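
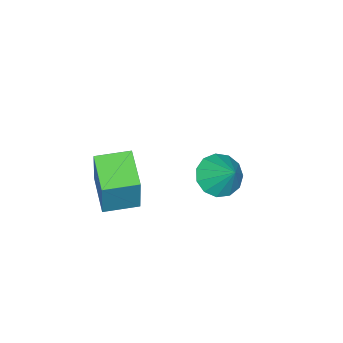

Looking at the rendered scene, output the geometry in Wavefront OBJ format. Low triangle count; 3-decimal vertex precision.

v -3.718 -0.767 -2.431
v -3.089 -1.016 -2.503
v -3.582 -0.813 -1.089
v -3.096 -0.496 -2.484
v -3.468 -0.134 -2.435
v -3.985 -0.144 -2.383
v -4.346 -0.518 -2.359
v -4.339 -1.038 -2.378
v -3.968 -1.399 -2.428
v -3.45 -1.39 -2.48
v -2.166 -3.37 -2.237
v -1.738 -3.048 -0.455
v -1.134 -2.327 -2.673
v -0.707 -2.006 -0.891
v -1.253 -4.294 -2.289
v -0.826 -3.973 -0.507
v -0.222 -3.252 -2.725
v 0.206 -2.93 -0.943
v -1.633 0.461 0.188
v -0.837 0.38 -0.066
v -1.247 1.299 1.132
v -1.02 0.741 -0.312
v -1.397 1.013 -0.399
v -1.85 1.109 -0.3
v -2.234 1 -0.045
v -2.427 0.719 0.284
v -2.368 0.357 0.582
v -2.076 0.027 0.755
v -1.644 -0.165 0.749
v -1.208 -0.158 0.564
v -0.907 0.045 0.261
f 2 1 4
f 2 4 3
f 4 1 5
f 4 5 3
f 5 1 6
f 5 6 3
f 6 1 7
f 6 7 3
f 7 1 8
f 7 8 3
f 8 1 9
f 8 9 3
f 9 1 10
f 9 10 3
f 10 1 2
f 10 2 3
f 12 14 11
f 15 12 11
f 11 14 13
f 13 15 11
f 12 18 14
f 16 12 15
f 16 18 12
f 14 18 13
f 17 15 13
f 13 18 17
f 17 16 15
f 18 16 17
f 20 19 22
f 20 22 21
f 22 19 23
f 22 23 21
f 23 19 24
f 23 24 21
f 24 19 25
f 24 25 21
f 25 19 26
f 25 26 21
f 26 19 27
f 26 27 21
f 27 19 28
f 27 28 21
f 28 19 29
f 28 29 21
f 29 19 30
f 29 30 21
f 30 19 31
f 30 31 21
f 31 19 20
f 31 20 21



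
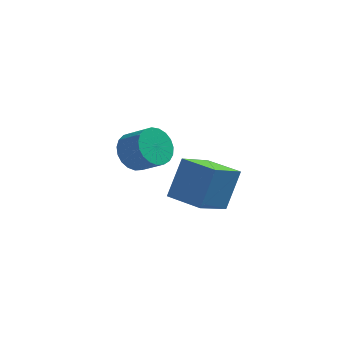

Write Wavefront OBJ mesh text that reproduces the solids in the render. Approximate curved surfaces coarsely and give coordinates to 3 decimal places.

v -2.451 2.392 0.167
v -2.069 1.932 -0.635
v -1.088 1.409 0.131
v -1.469 1.868 0.933
v -1.87 2.297 -0.641
v -0.889 1.774 0.124
v -1.771 2.678 -0.508
v -0.79 2.155 0.258
v -1.789 3.01 -0.258
v -0.808 2.487 0.508
v -1.922 3.234 0.066
v -0.941 2.711 0.832
v -2.146 3.313 0.407
v -1.165 2.79 1.173
v -2.423 3.233 0.707
v -1.442 2.71 1.473
v -2.705 3.007 0.913
v -1.724 2.484 1.679
v -2.942 2.675 0.99
v -1.961 2.152 1.756
v -3.095 2.293 0.925
v -2.114 1.77 1.691
v -3.136 1.929 0.729
v -2.155 1.406 1.495
v -3.059 1.645 0.436
v -2.078 1.122 1.202
v -2.876 1.489 0.096
v -1.895 0.966 0.862
v -2.62 1.49 -0.231
v -1.639 0.967 0.534
v -2.335 1.647 -0.49
v -1.354 1.124 0.276
v 0.388 -1.224 0.046
v -0.523 -2.59 1.003
v 0.891 -0.386 1.722
v -0.02 -1.752 2.679
v 1.78 -2.128 0.081
v 0.869 -3.494 1.038
v 2.283 -1.29 1.757
v 1.372 -2.656 2.714
f 2 1 5
f 2 5 3
f 3 5 6
f 3 6 4
f 5 1 7
f 5 7 6
f 6 7 8
f 6 8 4
f 7 1 9
f 7 9 8
f 8 9 10
f 8 10 4
f 9 1 11
f 9 11 10
f 10 11 12
f 10 12 4
f 11 1 13
f 11 13 12
f 12 13 14
f 12 14 4
f 13 1 15
f 13 15 14
f 14 15 16
f 14 16 4
f 15 1 17
f 15 17 16
f 16 17 18
f 16 18 4
f 17 1 19
f 17 19 18
f 18 19 20
f 18 20 4
f 19 1 21
f 19 21 20
f 20 21 22
f 20 22 4
f 21 1 23
f 21 23 22
f 22 23 24
f 22 24 4
f 23 1 25
f 23 25 24
f 24 25 26
f 24 26 4
f 25 1 27
f 25 27 26
f 26 27 28
f 26 28 4
f 27 1 29
f 27 29 28
f 28 29 30
f 28 30 4
f 29 1 31
f 29 31 30
f 30 31 32
f 30 32 4
f 31 1 2
f 31 2 32
f 32 2 3
f 32 3 4
f 34 36 33
f 37 34 33
f 33 36 35
f 35 37 33
f 34 40 36
f 38 34 37
f 38 40 34
f 36 40 35
f 39 37 35
f 35 40 39
f 39 38 37
f 40 38 39



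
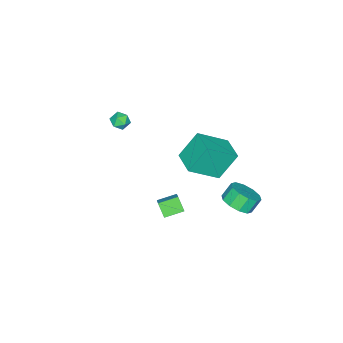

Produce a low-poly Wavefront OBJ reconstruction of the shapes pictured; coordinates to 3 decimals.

v 0.735 0.659 -2.813
v 0.498 0.072 -2.039
v -0.145 1.392 -2.526
v -0.381 0.805 -1.752
v 1.401 1.215 -2.188
v 1.165 0.628 -1.414
v 0.522 1.948 -1.901
v 0.285 1.361 -1.127
v -1.671 -3.254 1.524
v -1.136 -3.435 1.199
v -1.584 -4.105 2.141
v -1.049 -4.286 1.816
v -1.035 -3.758 2.198
v -1.088 -3.232 1.816
v -1.632 -4.308 1.524
v -1.685 -3.782 1.142
v -1.112 -4.087 1.198
v -0.743 -3.747 1.615
v -1.977 -3.793 1.725
v -1.608 -3.453 2.142
v -1.842 3.837 -2.129
v -1.13 4.448 -1.811
v -1.706 4.693 -0.993
v -2.418 4.083 -1.311
v -1.507 4.768 -2.172
v -2.083 5.013 -1.354
v -2.011 4.733 -2.516
v -2.587 4.978 -1.698
v -2.451 4.355 -2.713
v -3.027 4.601 -1.895
v -2.658 3.78 -2.686
v -3.234 4.025 -1.868
v -2.554 3.227 -2.447
v -3.13 3.472 -1.629
v -2.177 2.907 -2.086
v -2.753 3.152 -1.268
v -1.673 2.942 -1.742
v -2.249 3.187 -0.924
v -1.233 3.319 -1.545
v -1.809 3.565 -0.727
v -1.026 3.895 -1.572
v -1.602 4.14 -0.754
v -0.951 0.531 1.205
v -1.872 1.141 2.824
v -2.4 1.602 -0.022
v -3.321 2.211 1.597
v -0.039 1.809 1.243
v -0.96 2.418 2.862
v -1.488 2.879 0.016
v -2.409 3.489 1.635
f 2 4 1
f 5 2 1
f 1 4 3
f 3 5 1
f 2 8 4
f 6 2 5
f 6 8 2
f 4 8 3
f 7 5 3
f 3 8 7
f 7 6 5
f 8 6 7
f 9 20 14
f 9 14 10
f 9 10 16
f 9 16 19
f 9 19 20
f 10 14 18
f 14 20 13
f 20 19 11
f 19 16 15
f 16 10 17
f 12 18 13
f 12 13 11
f 12 11 15
f 12 15 17
f 12 17 18
f 13 18 14
f 11 13 20
f 15 11 19
f 17 15 16
f 18 17 10
f 22 21 25
f 22 25 23
f 23 25 26
f 23 26 24
f 25 21 27
f 25 27 26
f 26 27 28
f 26 28 24
f 27 21 29
f 27 29 28
f 28 29 30
f 28 30 24
f 29 21 31
f 29 31 30
f 30 31 32
f 30 32 24
f 31 21 33
f 31 33 32
f 32 33 34
f 32 34 24
f 33 21 35
f 33 35 34
f 34 35 36
f 34 36 24
f 35 21 37
f 35 37 36
f 36 37 38
f 36 38 24
f 37 21 39
f 37 39 38
f 38 39 40
f 38 40 24
f 39 21 41
f 39 41 40
f 40 41 42
f 40 42 24
f 41 21 22
f 41 22 42
f 42 22 23
f 42 23 24
f 44 46 43
f 47 44 43
f 43 46 45
f 45 47 43
f 44 50 46
f 48 44 47
f 48 50 44
f 46 50 45
f 49 47 45
f 45 50 49
f 49 48 47
f 50 48 49



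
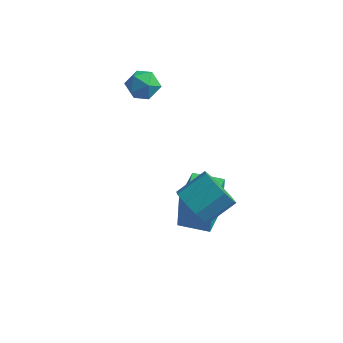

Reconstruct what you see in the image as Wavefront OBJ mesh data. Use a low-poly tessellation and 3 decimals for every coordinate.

v 2.168 -3.723 0.143
v 2.654 -4.452 0.625
v 3.477 -3.406 1.379
v 2.992 -2.677 0.897
v 2.983 -4.295 0.047
v 3.807 -3.248 0.8
v 2.931 -3.87 -0.487
v 3.754 -2.823 0.267
v 2.522 -3.376 -0.725
v 3.345 -2.33 0.028
v 1.947 -3.045 -0.558
v 2.771 -1.998 0.196
v 1.476 -3.031 -0.062
v 2.3 -1.985 0.692
v 1.329 -3.341 0.53
v 2.152 -2.295 1.283
v 1.574 -3.83 0.941
v 2.398 -2.783 1.694
v 2.098 -4.269 0.978
v 2.921 -3.222 1.732
v -2.182 2.231 2.415
v -1.652 2.039 1.762
v -3.248 1.661 1.718
v -2.718 1.469 1.065
v -2.641 1.056 1.819
v -1.982 1.409 2.249
v -2.918 2.291 1.231
v -2.259 2.644 1.661
v -2.107 2.076 1.03
v -1.936 1.313 1.393
v -2.964 2.387 2.087
v -2.793 1.624 2.45
v 0.86 -2.12 -3.286
v 0.859 -1.943 -1.455
v 0.668 -0.199 -3.472
v 0.667 -0.022 -1.641
v 2.293 -1.978 -3.299
v 2.292 -1.801 -1.468
v 2.101 -0.057 -3.485
v 2.1 0.12 -1.654
f 2 1 5
f 2 5 3
f 3 5 6
f 3 6 4
f 5 1 7
f 5 7 6
f 6 7 8
f 6 8 4
f 7 1 9
f 7 9 8
f 8 9 10
f 8 10 4
f 9 1 11
f 9 11 10
f 10 11 12
f 10 12 4
f 11 1 13
f 11 13 12
f 12 13 14
f 12 14 4
f 13 1 15
f 13 15 14
f 14 15 16
f 14 16 4
f 15 1 17
f 15 17 16
f 16 17 18
f 16 18 4
f 17 1 19
f 17 19 18
f 18 19 20
f 18 20 4
f 19 1 2
f 19 2 20
f 20 2 3
f 20 3 4
f 21 32 26
f 21 26 22
f 21 22 28
f 21 28 31
f 21 31 32
f 22 26 30
f 26 32 25
f 32 31 23
f 31 28 27
f 28 22 29
f 24 30 25
f 24 25 23
f 24 23 27
f 24 27 29
f 24 29 30
f 25 30 26
f 23 25 32
f 27 23 31
f 29 27 28
f 30 29 22
f 34 36 33
f 37 34 33
f 33 36 35
f 35 37 33
f 34 40 36
f 38 34 37
f 38 40 34
f 36 40 35
f 39 37 35
f 35 40 39
f 39 38 37
f 40 38 39



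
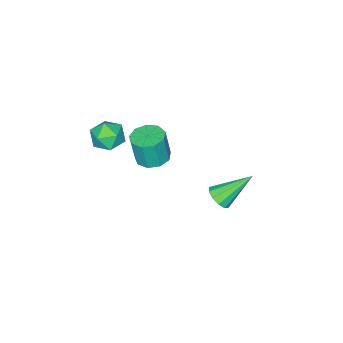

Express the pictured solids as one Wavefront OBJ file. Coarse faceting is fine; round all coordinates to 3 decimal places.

v 2.871 3.462 -2.73
v 3.247 3.16 -2.169
v 1.549 4.418 -1.33
v 3.438 3.565 -2.265
v 3.412 3.93 -2.539
v 3.179 4.117 -2.886
v 2.829 4.053 -3.173
v 2.495 3.764 -3.291
v 2.305 3.359 -3.195
v 2.331 2.994 -2.921
v 2.563 2.808 -2.574
v 2.913 2.871 -2.287
v 3.091 -2.809 -1.015
v 3.933 -2.296 -0.952
v 3.767 -3.784 -2.088
v 4.609 -3.271 -2.025
v 4.306 -3.82 -1.261
v 3.889 -3.217 -0.598
v 3.811 -2.863 -2.442
v 3.394 -2.26 -1.779
v 4.378 -2.329 -1.834
v 4.684 -2.92 -1.104
v 3.016 -3.16 -1.936
v 3.322 -3.751 -1.206
v 1.209 -2.502 -4.865
v 2.046 -2.075 -4.903
v 2.227 -2.271 -3.154
v 1.391 -2.698 -3.115
v 1.582 -1.64 -4.807
v 1.763 -1.837 -3.057
v 0.943 -1.609 -4.737
v 1.124 -1.806 -2.987
v 0.429 -1.996 -4.727
v 0.61 -2.192 -2.978
v 0.281 -2.619 -4.782
v 0.462 -2.815 -3.032
v 0.566 -3.187 -4.875
v 0.747 -3.384 -3.126
v 1.153 -3.435 -4.964
v 1.334 -3.631 -3.214
v 1.766 -3.246 -5.006
v 1.947 -3.442 -3.256
v 2.119 -2.709 -4.982
v 2.3 -2.905 -3.232
f 2 1 4
f 2 4 3
f 4 1 5
f 4 5 3
f 5 1 6
f 5 6 3
f 6 1 7
f 6 7 3
f 7 1 8
f 7 8 3
f 8 1 9
f 8 9 3
f 9 1 10
f 9 10 3
f 10 1 11
f 10 11 3
f 11 1 12
f 11 12 3
f 12 1 2
f 12 2 3
f 13 24 18
f 13 18 14
f 13 14 20
f 13 20 23
f 13 23 24
f 14 18 22
f 18 24 17
f 24 23 15
f 23 20 19
f 20 14 21
f 16 22 17
f 16 17 15
f 16 15 19
f 16 19 21
f 16 21 22
f 17 22 18
f 15 17 24
f 19 15 23
f 21 19 20
f 22 21 14
f 26 25 29
f 26 29 27
f 27 29 30
f 27 30 28
f 29 25 31
f 29 31 30
f 30 31 32
f 30 32 28
f 31 25 33
f 31 33 32
f 32 33 34
f 32 34 28
f 33 25 35
f 33 35 34
f 34 35 36
f 34 36 28
f 35 25 37
f 35 37 36
f 36 37 38
f 36 38 28
f 37 25 39
f 37 39 38
f 38 39 40
f 38 40 28
f 39 25 41
f 39 41 40
f 40 41 42
f 40 42 28
f 41 25 43
f 41 43 42
f 42 43 44
f 42 44 28
f 43 25 26
f 43 26 44
f 44 26 27
f 44 27 28



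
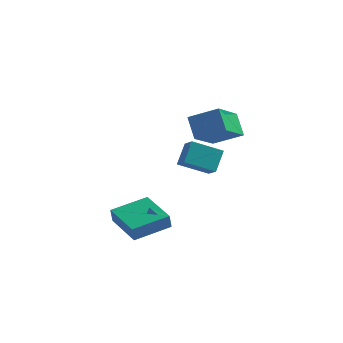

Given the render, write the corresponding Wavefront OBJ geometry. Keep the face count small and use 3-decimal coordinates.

v 1.528 1.371 3.481
v 0.948 2.001 4.537
v 1.758 3.233 2.494
v 1.177 3.864 3.55
v 2.983 1.556 4.17
v 2.402 2.187 5.226
v 3.212 3.419 3.183
v 2.632 4.049 4.239
v 0.229 2.523 1.187
v 0.803 1.928 1.655
v 0.297 3.39 2.206
v 0.87 2.795 2.674
v 1.55 3.245 0.486
v 2.123 2.65 0.954
v 1.617 4.112 1.505
v 2.191 3.517 1.973
v -1.137 -2.02 -0.754
v -1.134 -2.262 0.019
v 0.095 -0.625 -0.322
v 0.097 -0.867 0.451
v 0.423 -3.273 -1.151
v 0.425 -3.515 -0.378
v 1.654 -1.878 -0.719
v 1.657 -2.12 0.054
f 2 4 1
f 5 2 1
f 1 4 3
f 3 5 1
f 2 8 4
f 6 2 5
f 6 8 2
f 4 8 3
f 7 5 3
f 3 8 7
f 7 6 5
f 8 6 7
f 10 12 9
f 13 10 9
f 9 12 11
f 11 13 9
f 10 16 12
f 14 10 13
f 14 16 10
f 12 16 11
f 15 13 11
f 11 16 15
f 15 14 13
f 16 14 15
f 18 20 17
f 21 18 17
f 17 20 19
f 19 21 17
f 18 24 20
f 22 18 21
f 22 24 18
f 20 24 19
f 23 21 19
f 19 24 23
f 23 22 21
f 24 22 23



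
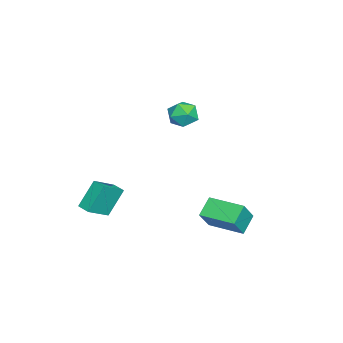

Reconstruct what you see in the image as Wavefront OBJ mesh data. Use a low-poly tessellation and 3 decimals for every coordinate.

v -2.748 0.887 1.688
v -1.847 1.26 1.612
v -2.133 -0.52 2.068
v -1.232 -0.147 1.992
v -1.817 0.134 2.723
v -2.198 1.004 2.488
v -1.782 -0.264 1.192
v -2.163 0.606 0.957
v -1.251 0.549 1.305
v -1.272 0.795 2.251
v -2.708 -0.055 1.429
v -2.729 0.191 2.375
v 4.455 -3.727 -1.994
v 3.68 -3.08 -0.456
v 3.322 -2.966 -2.885
v 2.547 -2.318 -1.347
v 4.933 -3.062 -2.033
v 4.158 -2.414 -0.495
v 3.8 -2.3 -2.924
v 3.025 -1.653 -1.386
v 1.759 3.156 -2.804
v 2.64 2.826 -1.522
v 2.419 5.128 -2.75
v 3.3 4.798 -1.468
v 2.76 2.842 -3.572
v 3.641 2.512 -2.29
v 3.42 4.814 -3.518
v 4.301 4.484 -2.236
f 1 12 6
f 1 6 2
f 1 2 8
f 1 8 11
f 1 11 12
f 2 6 10
f 6 12 5
f 12 11 3
f 11 8 7
f 8 2 9
f 4 10 5
f 4 5 3
f 4 3 7
f 4 7 9
f 4 9 10
f 5 10 6
f 3 5 12
f 7 3 11
f 9 7 8
f 10 9 2
f 14 16 13
f 17 14 13
f 13 16 15
f 15 17 13
f 14 20 16
f 18 14 17
f 18 20 14
f 16 20 15
f 19 17 15
f 15 20 19
f 19 18 17
f 20 18 19
f 22 24 21
f 25 22 21
f 21 24 23
f 23 25 21
f 22 28 24
f 26 22 25
f 26 28 22
f 24 28 23
f 27 25 23
f 23 28 27
f 27 26 25
f 28 26 27



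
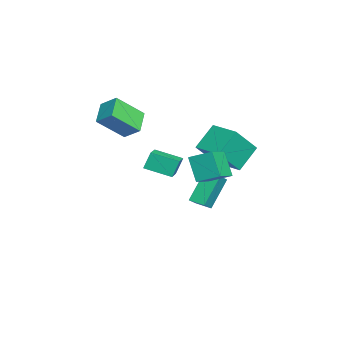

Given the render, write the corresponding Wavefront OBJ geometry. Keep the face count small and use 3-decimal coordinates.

v -1.858 -3.035 4.502
v -1.385 -2.199 5.169
v -2.427 -1.646 3.165
v -1.954 -0.81 3.832
v -0.606 -3.19 3.808
v -0.133 -2.354 4.475
v -1.175 -1.801 2.471
v -0.702 -0.965 3.138
v -2.476 -0.699 -0.153
v -2.745 -0.327 0.847
v -2.175 0.789 -0.625
v -2.444 1.161 0.374
v -1.116 -0.841 0.266
v -1.385 -0.469 1.265
v -0.815 0.647 -0.207
v -1.084 1.019 0.793
v -1.429 3.786 2.152
v -0.452 2.724 3.718
v -0.275 4.949 2.219
v 0.703 3.887 3.785
v -0.503 2.933 0.995
v 0.475 1.871 2.561
v 0.652 4.096 1.062
v 1.629 3.034 2.628
v -2.878 1.82 -3.168
v -3.846 2.623 -1.499
v -2.443 2.641 -3.311
v -3.411 3.444 -1.642
v -2.009 1.476 -2.498
v -2.977 2.279 -0.829
v -1.574 2.297 -2.641
v -2.542 3.1 -0.972
v 1.507 2.161 2.363
v 2.809 1.567 2.957
v 1.791 3.321 2.902
v 3.093 2.726 3.496
v 2.287 2.574 1.064
v 3.589 1.979 1.658
v 2.571 3.733 1.603
v 3.873 3.139 2.197
f 2 4 1
f 5 2 1
f 1 4 3
f 3 5 1
f 2 8 4
f 6 2 5
f 6 8 2
f 4 8 3
f 7 5 3
f 3 8 7
f 7 6 5
f 8 6 7
f 10 12 9
f 13 10 9
f 9 12 11
f 11 13 9
f 10 16 12
f 14 10 13
f 14 16 10
f 12 16 11
f 15 13 11
f 11 16 15
f 15 14 13
f 16 14 15
f 18 20 17
f 21 18 17
f 17 20 19
f 19 21 17
f 18 24 20
f 22 18 21
f 22 24 18
f 20 24 19
f 23 21 19
f 19 24 23
f 23 22 21
f 24 22 23
f 26 28 25
f 29 26 25
f 25 28 27
f 27 29 25
f 26 32 28
f 30 26 29
f 30 32 26
f 28 32 27
f 31 29 27
f 27 32 31
f 31 30 29
f 32 30 31
f 34 36 33
f 37 34 33
f 33 36 35
f 35 37 33
f 34 40 36
f 38 34 37
f 38 40 34
f 36 40 35
f 39 37 35
f 35 40 39
f 39 38 37
f 40 38 39



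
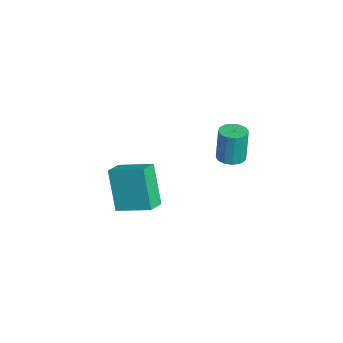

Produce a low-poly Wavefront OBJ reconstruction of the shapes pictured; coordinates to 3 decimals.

v -0.83 2.249 3.274
v -0.293 2.439 3.297
v -0.393 2.541 4.73
v -0.93 2.351 4.706
v -0.459 2.681 3.269
v -0.559 2.783 4.702
v -0.724 2.808 3.241
v -0.824 2.91 4.674
v -1.017 2.785 3.222
v -1.117 2.887 4.655
v -1.261 2.618 3.217
v -1.361 2.72 4.65
v -1.389 2.353 3.227
v -1.489 2.454 4.66
v -1.367 2.059 3.25
v -1.467 2.161 4.683
v -1.201 1.817 3.278
v -1.301 1.919 4.711
v -0.936 1.69 3.306
v -1.036 1.792 4.739
v -0.643 1.713 3.325
v -0.743 1.815 4.758
v -0.399 1.88 3.33
v -0.499 1.982 4.763
v -0.271 2.146 3.32
v -0.371 2.247 4.753
v -4.056 -1.103 -1.688
v -4.982 -1.184 0.049
v -3.24 0.132 -1.195
v -4.165 0.05 0.542
v -3.395 -1.67 -1.362
v -4.32 -1.752 0.375
v -2.578 -0.436 -0.869
v -3.504 -0.517 0.868
f 2 1 5
f 2 5 3
f 3 5 6
f 3 6 4
f 5 1 7
f 5 7 6
f 6 7 8
f 6 8 4
f 7 1 9
f 7 9 8
f 8 9 10
f 8 10 4
f 9 1 11
f 9 11 10
f 10 11 12
f 10 12 4
f 11 1 13
f 11 13 12
f 12 13 14
f 12 14 4
f 13 1 15
f 13 15 14
f 14 15 16
f 14 16 4
f 15 1 17
f 15 17 16
f 16 17 18
f 16 18 4
f 17 1 19
f 17 19 18
f 18 19 20
f 18 20 4
f 19 1 21
f 19 21 20
f 20 21 22
f 20 22 4
f 21 1 23
f 21 23 22
f 22 23 24
f 22 24 4
f 23 1 25
f 23 25 24
f 24 25 26
f 24 26 4
f 25 1 2
f 25 2 26
f 26 2 3
f 26 3 4
f 28 30 27
f 31 28 27
f 27 30 29
f 29 31 27
f 28 34 30
f 32 28 31
f 32 34 28
f 30 34 29
f 33 31 29
f 29 34 33
f 33 32 31
f 34 32 33



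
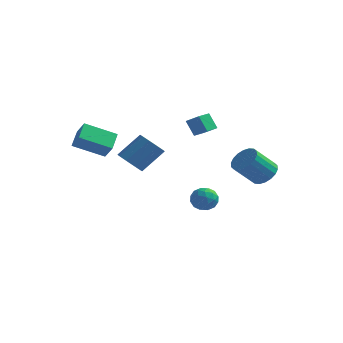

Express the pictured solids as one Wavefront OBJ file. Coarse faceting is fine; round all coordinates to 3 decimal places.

v 0.686 1.237 -4.097
v 1.102 0.665 -3.704
v -0.302 0.395 -4.276
v 0.114 -0.177 -3.883
v -0.173 0.464 -3.48
v 0.438 0.984 -3.369
v 0.362 0.076 -4.611
v 0.973 0.596 -4.5
v 0.902 -0.053 -4.021
v 0.571 0.187 -3.322
v 0.229 0.873 -4.658
v -0.102 1.113 -3.959
v 0.981 1.025 -3.885
v -0.181 0.035 -4.095
v -0.349 0.412 -3.858
v -0.105 0.076 -3.627
v 0.59 1.212 -3.688
v 0.835 0.876 -3.457
v 0.085 0.758 -3.325
v -0.035 0.184 -4.523
v 0.21 -0.152 -4.292
v 0.905 0.984 -4.353
v 1.149 0.648 -4.122
v 0.715 0.302 -4.655
v 1.108 0.266 -3.84
v 0.527 -0.228 -3.946
v 0.673 -0.079 -4.373
v 1.032 0.226 -4.308
v 0.913 0.407 -3.429
v 0.333 -0.087 -3.535
v 0.164 0.289 -3.298
v 0.523 0.595 -3.233
v 0.796 -0.014 -3.616
v 0.467 1.147 -4.445
v -0.113 0.653 -4.551
v 0.277 0.465 -4.747
v 0.636 0.771 -4.682
v 0.273 1.288 -4.034
v -0.308 0.794 -4.14
v -0.232 0.834 -3.672
v 0.127 1.139 -3.607
v 0.004 1.074 -4.364
v -3.155 -3.672 -0.185
v -4.596 -4.541 0.608
v -3.413 -2.656 0.46
v -4.854 -3.525 1.253
v -2.546 -3.995 0.567
v -3.987 -4.864 1.36
v -2.804 -2.979 1.212
v -4.245 -3.848 2.005
v -1.221 1.591 1.053
v -0.393 1.445 1.558
v -1.055 2.475 1.037
v -0.227 2.33 1.541
v -0.673 1.47 0.119
v 0.155 1.325 0.623
v -0.507 2.355 0.102
v 0.321 2.209 0.607
v 3.012 2.354 -2.285
v 3.617 2.613 -1.702
v 2.874 1.626 -0.491
v 2.268 1.366 -1.075
v 3.334 2.88 -1.658
v 2.59 1.893 -0.447
v 2.987 3.043 -1.739
v 2.243 2.056 -0.528
v 2.645 3.069 -1.927
v 1.901 2.082 -0.717
v 2.375 2.953 -2.187
v 1.632 1.966 -0.977
v 2.232 2.719 -2.466
v 1.488 1.732 -1.256
v 2.243 2.412 -2.71
v 1.499 1.425 -1.499
v 2.406 2.094 -2.869
v 1.663 1.107 -1.658
v 2.69 1.827 -2.913
v 1.946 0.84 -1.702
v 3.037 1.664 -2.832
v 2.293 0.677 -1.621
v 3.379 1.638 -2.643
v 2.635 0.651 -1.433
v 3.648 1.754 -2.383
v 2.905 0.767 -1.173
v 3.792 1.988 -2.104
v 3.048 1.001 -0.894
v 3.781 2.295 -1.861
v 3.037 1.308 -0.65
v -3.693 -0.048 -1.871
v -3.142 0.276 -2.476
v -2.296 1.232 -1.194
v -2.847 0.908 -0.589
v -3.624 0.633 -2.424
v -2.778 1.589 -1.142
v -4.138 0.671 -2.114
v -3.292 1.627 -0.831
v -4.444 0.373 -1.69
v -3.598 1.329 -0.407
v -4.399 -0.123 -1.351
v -3.552 0.834 -0.068
v -4.023 -0.583 -1.255
v -3.177 0.373 0.028
v -3.493 -0.793 -1.448
v -2.647 0.163 -0.165
v -3.056 -0.655 -1.839
v -2.21 0.302 -0.556
v -2.918 -0.233 -2.245
v -2.072 0.724 -0.962
f 1 38 17
f 38 12 41
f 17 41 6
f 38 41 17
f 1 17 13
f 17 6 18
f 13 18 2
f 17 18 13
f 1 13 22
f 13 2 23
f 22 23 8
f 13 23 22
f 1 22 34
f 22 8 37
f 34 37 11
f 22 37 34
f 1 34 38
f 34 11 42
f 38 42 12
f 34 42 38
f 2 18 29
f 18 6 32
f 29 32 10
f 18 32 29
f 6 41 19
f 41 12 40
f 19 40 5
f 41 40 19
f 12 42 39
f 42 11 35
f 39 35 3
f 42 35 39
f 11 37 36
f 37 8 24
f 36 24 7
f 37 24 36
f 8 23 28
f 23 2 25
f 28 25 9
f 23 25 28
f 4 30 16
f 30 10 31
f 16 31 5
f 30 31 16
f 4 16 14
f 16 5 15
f 14 15 3
f 16 15 14
f 4 14 21
f 14 3 20
f 21 20 7
f 14 20 21
f 4 21 26
f 21 7 27
f 26 27 9
f 21 27 26
f 4 26 30
f 26 9 33
f 30 33 10
f 26 33 30
f 5 31 19
f 31 10 32
f 19 32 6
f 31 32 19
f 3 15 39
f 15 5 40
f 39 40 12
f 15 40 39
f 7 20 36
f 20 3 35
f 36 35 11
f 20 35 36
f 9 27 28
f 27 7 24
f 28 24 8
f 27 24 28
f 10 33 29
f 33 9 25
f 29 25 2
f 33 25 29
f 44 46 43
f 47 44 43
f 43 46 45
f 45 47 43
f 44 50 46
f 48 44 47
f 48 50 44
f 46 50 45
f 49 47 45
f 45 50 49
f 49 48 47
f 50 48 49
f 52 54 51
f 55 52 51
f 51 54 53
f 53 55 51
f 52 58 54
f 56 52 55
f 56 58 52
f 54 58 53
f 57 55 53
f 53 58 57
f 57 56 55
f 58 56 57
f 60 59 63
f 60 63 61
f 61 63 64
f 61 64 62
f 63 59 65
f 63 65 64
f 64 65 66
f 64 66 62
f 65 59 67
f 65 67 66
f 66 67 68
f 66 68 62
f 67 59 69
f 67 69 68
f 68 69 70
f 68 70 62
f 69 59 71
f 69 71 70
f 70 71 72
f 70 72 62
f 71 59 73
f 71 73 72
f 72 73 74
f 72 74 62
f 73 59 75
f 73 75 74
f 74 75 76
f 74 76 62
f 75 59 77
f 75 77 76
f 76 77 78
f 76 78 62
f 77 59 79
f 77 79 78
f 78 79 80
f 78 80 62
f 79 59 81
f 79 81 80
f 80 81 82
f 80 82 62
f 81 59 83
f 81 83 82
f 82 83 84
f 82 84 62
f 83 59 85
f 83 85 84
f 84 85 86
f 84 86 62
f 85 59 87
f 85 87 86
f 86 87 88
f 86 88 62
f 87 59 60
f 87 60 88
f 88 60 61
f 88 61 62
f 90 89 93
f 90 93 91
f 91 93 94
f 91 94 92
f 93 89 95
f 93 95 94
f 94 95 96
f 94 96 92
f 95 89 97
f 95 97 96
f 96 97 98
f 96 98 92
f 97 89 99
f 97 99 98
f 98 99 100
f 98 100 92
f 99 89 101
f 99 101 100
f 100 101 102
f 100 102 92
f 101 89 103
f 101 103 102
f 102 103 104
f 102 104 92
f 103 89 105
f 103 105 104
f 104 105 106
f 104 106 92
f 105 89 107
f 105 107 106
f 106 107 108
f 106 108 92
f 107 89 90
f 107 90 108
f 108 90 91
f 108 91 92



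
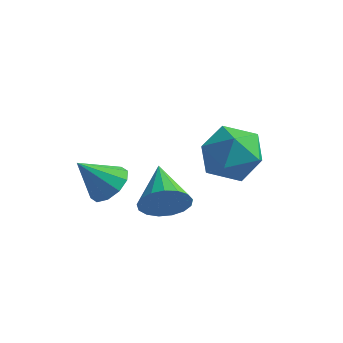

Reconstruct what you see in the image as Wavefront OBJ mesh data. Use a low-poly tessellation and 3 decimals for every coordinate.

v -0.841 -2.683 0.63
v -0.168 -3.2 0.861
v -1.739 -3.297 1.87
v -0.118 -2.73 1.129
v -0.345 -2.242 1.207
v -0.761 -1.922 1.064
v -1.208 -1.893 0.755
v -1.514 -2.166 0.398
v -1.564 -2.636 0.13
v -1.337 -3.125 0.052
v -0.921 -3.444 0.195
v -0.474 -3.473 0.504
v 2.619 0.471 2.029
v 3.696 -0.024 1.597
v 2.024 -1.376 2.663
v 3.101 -1.871 2.231
v 3.117 -1.102 3.231
v 3.485 0.039 2.839
v 2.235 -1.439 1.421
v 2.603 -0.298 1.029
v 3.459 -1.205 1.221
v 4.004 -0.996 2.339
v 1.716 -0.404 1.921
v 2.261 -0.195 3.039
v 1.354 -2.816 0.46
v 1.842 -2.836 1.287
v 0.366 -1.304 1.08
v 2.093 -2.562 1.017
v 2.175 -2.345 0.62
v 2.069 -2.237 0.186
v 1.799 -2.262 -0.185
v 1.427 -2.413 -0.408
v 1.038 -2.657 -0.432
v 0.722 -2.938 -0.252
v 0.55 -3.19 0.091
v 0.563 -3.357 0.519
v 0.757 -3.4 0.934
v 1.087 -3.31 1.24
v 1.479 -3.106 1.367
f 2 1 4
f 2 4 3
f 4 1 5
f 4 5 3
f 5 1 6
f 5 6 3
f 6 1 7
f 6 7 3
f 7 1 8
f 7 8 3
f 8 1 9
f 8 9 3
f 9 1 10
f 9 10 3
f 10 1 11
f 10 11 3
f 11 1 12
f 11 12 3
f 12 1 2
f 12 2 3
f 13 24 18
f 13 18 14
f 13 14 20
f 13 20 23
f 13 23 24
f 14 18 22
f 18 24 17
f 24 23 15
f 23 20 19
f 20 14 21
f 16 22 17
f 16 17 15
f 16 15 19
f 16 19 21
f 16 21 22
f 17 22 18
f 15 17 24
f 19 15 23
f 21 19 20
f 22 21 14
f 26 25 28
f 26 28 27
f 28 25 29
f 28 29 27
f 29 25 30
f 29 30 27
f 30 25 31
f 30 31 27
f 31 25 32
f 31 32 27
f 32 25 33
f 32 33 27
f 33 25 34
f 33 34 27
f 34 25 35
f 34 35 27
f 35 25 36
f 35 36 27
f 36 25 37
f 36 37 27
f 37 25 38
f 37 38 27
f 38 25 39
f 38 39 27
f 39 25 26
f 39 26 27



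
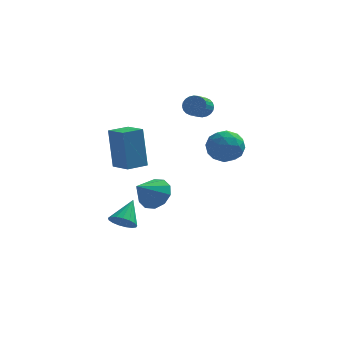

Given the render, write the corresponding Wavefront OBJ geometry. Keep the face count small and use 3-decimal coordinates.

v 2.492 3.212 0.316
v 2.991 2.84 1.098
v 1.389 2.04 0.462
v 1.888 1.668 1.244
v 1.417 2.546 1.323
v 2.099 3.27 1.233
v 2.281 1.61 0.327
v 2.963 2.334 0.237
v 2.86 1.85 1.105
v 2.326 2.428 1.72
v 2.054 2.452 -0.16
v 1.52 3.03 0.455
v 2.838 3.129 0.695
v 1.542 1.751 0.865
v 1.265 2.267 0.912
v 1.558 2.048 1.371
v 2.314 3.382 0.774
v 2.607 3.163 1.233
v 1.682 2.99 1.365
v 1.773 1.717 0.327
v 2.066 1.498 0.786
v 2.822 2.832 0.189
v 3.115 2.613 0.648
v 2.698 1.89 0.195
v 3.054 2.329 1.158
v 2.406 1.639 1.243
v 2.637 1.605 0.705
v 3.038 2.031 0.652
v 2.741 2.669 1.52
v 2.092 1.979 1.605
v 1.816 2.495 1.652
v 2.217 2.921 1.599
v 2.664 2.086 1.524
v 2.288 2.901 -0.045
v 1.639 2.211 0.04
v 2.163 1.959 -0.039
v 2.564 2.385 -0.092
v 1.974 3.241 0.317
v 1.326 2.551 0.402
v 1.342 2.849 0.908
v 1.743 3.275 0.855
v 1.716 2.794 0.036
v -2.967 1.055 -0.109
v -3.223 1.499 2.031
v -2.114 1.78 -0.157
v -2.371 2.224 1.983
v -2.169 0.136 0.177
v -2.426 0.58 2.317
v -1.317 0.861 0.129
v -1.573 1.305 2.269
v 0.969 3.936 2.648
v 1.416 3.628 2.369
v 1.117 2.756 2.852
v 0.671 3.064 3.132
v 1.526 3.7 2.567
v 1.227 2.828 3.05
v 1.552 3.808 2.778
v 1.253 2.936 3.261
v 1.489 3.935 2.969
v 1.19 3.064 3.452
v 1.347 4.063 3.111
v 1.048 3.191 3.594
v 1.147 4.171 3.183
v 0.848 3.3 3.666
v 0.92 4.243 3.173
v 0.622 3.372 3.656
v 0.701 4.269 3.084
v 0.403 3.397 3.567
v 0.523 4.244 2.928
v 0.224 3.372 3.411
v 0.413 4.172 2.73
v 0.114 3.3 3.213
v 0.387 4.064 2.519
v 0.088 3.192 3.002
v 0.45 3.936 2.328
v 0.151 3.065 2.811
v 0.592 3.809 2.186
v 0.293 2.937 2.669
v 0.792 3.7 2.114
v 0.493 2.829 2.597
v 1.018 3.628 2.124
v 0.72 2.757 2.607
v 1.237 3.603 2.213
v 0.939 2.731 2.696
v -2.259 -1.3 -2.565
v -1.573 -1.446 -2.677
v -1.881 -0.24 -1.635
v -1.646 -1.213 -2.913
v -1.859 -1 -3.069
v -2.164 -0.856 -3.11
v -2.491 -0.813 -3.026
v -2.764 -0.882 -2.837
v -2.922 -1.047 -2.585
v -2.927 -1.27 -2.328
v -2.78 -1.5 -2.126
v -2.513 -1.684 -2.024
v -2.188 -1.78 -2.046
v -1.879 -1.766 -2.187
v -1.657 -1.646 -2.415
v -1.325 4.1 -3.405
v -0.905 4.535 -2.634
v -2.115 3.18 -2.455
v -1.413 4.837 -2.765
v -1.888 4.857 -3.14
v -2.149 4.588 -3.616
v -2.094 4.133 -4.012
v -1.746 3.665 -4.176
v -1.238 3.363 -4.045
v -0.762 3.343 -3.67
v -0.502 3.612 -3.194
v -0.557 4.067 -2.798
f 1 38 17
f 38 12 41
f 17 41 6
f 38 41 17
f 1 17 13
f 17 6 18
f 13 18 2
f 17 18 13
f 1 13 22
f 13 2 23
f 22 23 8
f 13 23 22
f 1 22 34
f 22 8 37
f 34 37 11
f 22 37 34
f 1 34 38
f 34 11 42
f 38 42 12
f 34 42 38
f 2 18 29
f 18 6 32
f 29 32 10
f 18 32 29
f 6 41 19
f 41 12 40
f 19 40 5
f 41 40 19
f 12 42 39
f 42 11 35
f 39 35 3
f 42 35 39
f 11 37 36
f 37 8 24
f 36 24 7
f 37 24 36
f 8 23 28
f 23 2 25
f 28 25 9
f 23 25 28
f 4 30 16
f 30 10 31
f 16 31 5
f 30 31 16
f 4 16 14
f 16 5 15
f 14 15 3
f 16 15 14
f 4 14 21
f 14 3 20
f 21 20 7
f 14 20 21
f 4 21 26
f 21 7 27
f 26 27 9
f 21 27 26
f 4 26 30
f 26 9 33
f 30 33 10
f 26 33 30
f 5 31 19
f 31 10 32
f 19 32 6
f 31 32 19
f 3 15 39
f 15 5 40
f 39 40 12
f 15 40 39
f 7 20 36
f 20 3 35
f 36 35 11
f 20 35 36
f 9 27 28
f 27 7 24
f 28 24 8
f 27 24 28
f 10 33 29
f 33 9 25
f 29 25 2
f 33 25 29
f 44 46 43
f 47 44 43
f 43 46 45
f 45 47 43
f 44 50 46
f 48 44 47
f 48 50 44
f 46 50 45
f 49 47 45
f 45 50 49
f 49 48 47
f 50 48 49
f 52 51 55
f 52 55 53
f 53 55 56
f 53 56 54
f 55 51 57
f 55 57 56
f 56 57 58
f 56 58 54
f 57 51 59
f 57 59 58
f 58 59 60
f 58 60 54
f 59 51 61
f 59 61 60
f 60 61 62
f 60 62 54
f 61 51 63
f 61 63 62
f 62 63 64
f 62 64 54
f 63 51 65
f 63 65 64
f 64 65 66
f 64 66 54
f 65 51 67
f 65 67 66
f 66 67 68
f 66 68 54
f 67 51 69
f 67 69 68
f 68 69 70
f 68 70 54
f 69 51 71
f 69 71 70
f 70 71 72
f 70 72 54
f 71 51 73
f 71 73 72
f 72 73 74
f 72 74 54
f 73 51 75
f 73 75 74
f 74 75 76
f 74 76 54
f 75 51 77
f 75 77 76
f 76 77 78
f 76 78 54
f 77 51 79
f 77 79 78
f 78 79 80
f 78 80 54
f 79 51 81
f 79 81 80
f 80 81 82
f 80 82 54
f 81 51 83
f 81 83 82
f 82 83 84
f 82 84 54
f 83 51 52
f 83 52 84
f 84 52 53
f 84 53 54
f 86 85 88
f 86 88 87
f 88 85 89
f 88 89 87
f 89 85 90
f 89 90 87
f 90 85 91
f 90 91 87
f 91 85 92
f 91 92 87
f 92 85 93
f 92 93 87
f 93 85 94
f 93 94 87
f 94 85 95
f 94 95 87
f 95 85 96
f 95 96 87
f 96 85 97
f 96 97 87
f 97 85 98
f 97 98 87
f 98 85 99
f 98 99 87
f 99 85 86
f 99 86 87
f 101 100 103
f 101 103 102
f 103 100 104
f 103 104 102
f 104 100 105
f 104 105 102
f 105 100 106
f 105 106 102
f 106 100 107
f 106 107 102
f 107 100 108
f 107 108 102
f 108 100 109
f 108 109 102
f 109 100 110
f 109 110 102
f 110 100 111
f 110 111 102
f 111 100 101
f 111 101 102



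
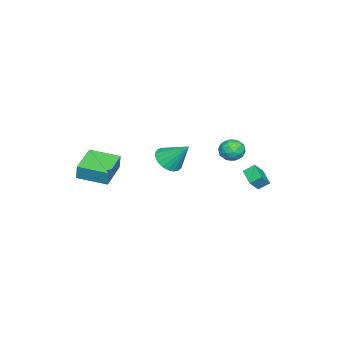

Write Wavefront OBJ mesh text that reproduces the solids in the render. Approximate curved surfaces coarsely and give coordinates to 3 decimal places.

v -0.776 3.412 -0.264
v -0.062 3.686 -0.456
v -0.278 2.254 -0.064
v 0.436 2.528 -0.256
v 0.09 2.763 0.412
v -0.217 3.479 0.289
v -0.123 2.461 -0.809
v -0.43 3.177 -0.932
v 0.342 3.098 -0.793
v 0.474 3.285 -0.038
v -0.814 2.655 -0.482
v -0.682 2.842 0.273
v -0.462 3.651 -0.377
v 0.122 2.289 -0.143
v -0.081 2.428 0.25
v 0.339 2.589 0.137
v -0.554 3.529 0.06
v -0.134 3.69 -0.052
v -0.045 3.147 0.458
v -0.206 2.25 -0.468
v 0.214 2.411 -0.58
v -0.679 3.351 -0.657
v -0.259 3.512 -0.77
v -0.295 2.793 -0.978
v 0.195 3.466 -0.688
v 0.487 2.785 -0.571
v 0.159 2.746 -0.896
v -0.022 3.167 -0.968
v 0.272 3.576 -0.245
v 0.564 2.895 -0.127
v 0.361 3.033 0.266
v 0.18 3.454 0.193
v 0.509 3.23 -0.443
v -0.904 3.045 -0.393
v -0.612 2.364 -0.275
v -0.52 2.486 -0.713
v -0.701 2.907 -0.786
v -0.827 3.155 0.051
v -0.535 2.474 0.168
v -0.318 2.773 0.448
v -0.499 3.194 0.376
v -0.849 2.71 -0.077
v -1.751 3.11 -2.725
v -2.014 3.708 -2.263
v -2.344 3.414 -3.457
v -2.608 4.012 -2.995
v -0.912 3.788 -3.125
v -1.176 4.386 -2.663
v -1.506 4.092 -3.857
v -1.769 4.69 -3.395
v 2.265 -4.43 -1.217
v 2.422 -4.299 -0.259
v 2.157 -2.657 -1.441
v 2.313 -2.526 -0.482
v 4.167 -4.354 -1.538
v 4.323 -4.223 -0.579
v 4.058 -2.581 -1.761
v 4.215 -2.45 -0.803
v 1.628 -0.016 -0.63
v 2.438 0.235 -0.961
v 1.792 1.196 0.69
v 2.202 0.467 -1.145
v 1.868 0.616 -1.24
v 1.491 0.655 -1.229
v 1.139 0.579 -1.115
v 0.871 0.399 -0.917
v 0.734 0.148 -0.67
v 0.751 -0.131 -0.415
v 0.92 -0.391 -0.198
v 1.212 -0.586 -0.056
v 1.575 -0.682 -0.012
v 1.947 -0.663 -0.076
v 2.265 -0.532 -0.236
v 2.472 -0.312 -0.463
v 2.533 -0.041 -0.72
f 1 38 17
f 38 12 41
f 17 41 6
f 38 41 17
f 1 17 13
f 17 6 18
f 13 18 2
f 17 18 13
f 1 13 22
f 13 2 23
f 22 23 8
f 13 23 22
f 1 22 34
f 22 8 37
f 34 37 11
f 22 37 34
f 1 34 38
f 34 11 42
f 38 42 12
f 34 42 38
f 2 18 29
f 18 6 32
f 29 32 10
f 18 32 29
f 6 41 19
f 41 12 40
f 19 40 5
f 41 40 19
f 12 42 39
f 42 11 35
f 39 35 3
f 42 35 39
f 11 37 36
f 37 8 24
f 36 24 7
f 37 24 36
f 8 23 28
f 23 2 25
f 28 25 9
f 23 25 28
f 4 30 16
f 30 10 31
f 16 31 5
f 30 31 16
f 4 16 14
f 16 5 15
f 14 15 3
f 16 15 14
f 4 14 21
f 14 3 20
f 21 20 7
f 14 20 21
f 4 21 26
f 21 7 27
f 26 27 9
f 21 27 26
f 4 26 30
f 26 9 33
f 30 33 10
f 26 33 30
f 5 31 19
f 31 10 32
f 19 32 6
f 31 32 19
f 3 15 39
f 15 5 40
f 39 40 12
f 15 40 39
f 7 20 36
f 20 3 35
f 36 35 11
f 20 35 36
f 9 27 28
f 27 7 24
f 28 24 8
f 27 24 28
f 10 33 29
f 33 9 25
f 29 25 2
f 33 25 29
f 44 46 43
f 47 44 43
f 43 46 45
f 45 47 43
f 44 50 46
f 48 44 47
f 48 50 44
f 46 50 45
f 49 47 45
f 45 50 49
f 49 48 47
f 50 48 49
f 52 54 51
f 55 52 51
f 51 54 53
f 53 55 51
f 52 58 54
f 56 52 55
f 56 58 52
f 54 58 53
f 57 55 53
f 53 58 57
f 57 56 55
f 58 56 57
f 60 59 62
f 60 62 61
f 62 59 63
f 62 63 61
f 63 59 64
f 63 64 61
f 64 59 65
f 64 65 61
f 65 59 66
f 65 66 61
f 66 59 67
f 66 67 61
f 67 59 68
f 67 68 61
f 68 59 69
f 68 69 61
f 69 59 70
f 69 70 61
f 70 59 71
f 70 71 61
f 71 59 72
f 71 72 61
f 72 59 73
f 72 73 61
f 73 59 74
f 73 74 61
f 74 59 75
f 74 75 61
f 75 59 60
f 75 60 61



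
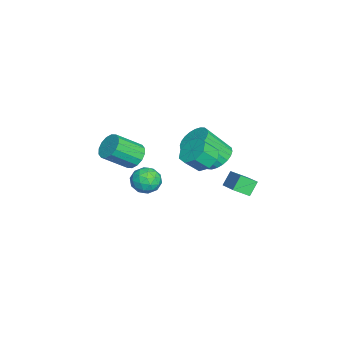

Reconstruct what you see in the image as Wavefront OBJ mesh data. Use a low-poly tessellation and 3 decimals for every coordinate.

v -1.979 -0.928 -1.26
v -1.302 -1.313 -1.85
v -2.818 -2.267 -1.35
v -2.141 -2.652 -1.94
v -1.933 -2.488 -0.999
v -1.414 -1.661 -0.943
v -2.706 -1.919 -2.257
v -2.187 -1.092 -2.201
v -1.75 -1.926 -2.466
v -1.273 -2.277 -1.689
v -2.847 -1.303 -1.511
v -2.37 -1.654 -0.734
v -1.567 -1.003 -1.547
v -2.553 -2.577 -1.653
v -2.431 -2.48 -1.099
v -2.033 -2.707 -1.446
v -1.633 -1.207 -1.014
v -1.235 -1.434 -1.361
v -1.606 -2.124 -0.86
v -2.885 -2.146 -1.839
v -2.487 -2.373 -2.186
v -2.087 -0.873 -1.754
v -1.689 -1.1 -2.101
v -2.514 -1.456 -2.34
v -1.432 -1.59 -2.256
v -1.925 -2.377 -2.309
v -2.258 -1.946 -2.495
v -1.953 -1.46 -2.463
v -1.152 -1.796 -1.799
v -1.645 -2.583 -1.852
v -1.523 -2.487 -1.299
v -1.218 -2 -1.266
v -1.415 -2.156 -2.161
v -2.475 -0.997 -1.348
v -2.968 -1.784 -1.401
v -2.902 -1.58 -1.934
v -2.597 -1.093 -1.901
v -2.195 -1.203 -0.891
v -2.688 -1.99 -0.944
v -2.167 -2.12 -0.737
v -1.862 -1.634 -0.705
v -2.705 -1.424 -1.039
v -2.317 -2.44 0.232
v -1.554 -2.508 -0.239
v -0.94 -3.908 0.956
v -1.703 -3.84 1.428
v -1.465 -2.189 0.088
v -0.851 -3.589 1.283
v -1.604 -1.938 0.455
v -0.99 -3.337 1.65
v -1.935 -1.821 0.762
v -1.321 -3.22 1.957
v -2.367 -1.87 0.927
v -1.753 -3.269 2.122
v -2.787 -2.072 0.906
v -2.173 -3.471 2.101
v -3.08 -2.372 0.704
v -2.466 -3.772 1.899
v -3.169 -2.691 0.377
v -2.555 -4.091 1.572
v -3.03 -2.943 0.01
v -2.416 -4.342 1.205
v -2.699 -3.06 -0.297
v -2.085 -4.459 0.898
v -2.267 -3.011 -0.462
v -1.653 -4.41 0.733
v -1.847 -2.809 -0.441
v -1.233 -4.208 0.754
v -1.066 2.398 1.365
v -0.302 2.973 1.689
v 0.011 1.637 3.319
v -0.754 1.062 2.995
v -0.606 3.134 1.88
v -0.294 1.799 3.51
v -0.981 3.184 1.993
v -0.668 1.849 3.623
v -1.368 3.114 2.01
v -1.056 1.779 3.64
v -1.71 2.935 1.929
v -1.397 1.6 3.558
v -1.953 2.674 1.762
v -1.641 1.339 3.391
v -2.062 2.371 1.534
v -1.749 1.036 3.164
v -2.019 2.072 1.281
v -1.706 0.737 2.911
v -1.831 1.823 1.041
v -1.518 0.487 2.671
v -1.526 1.661 0.85
v -1.214 0.326 2.48
v -1.152 1.611 0.737
v -0.839 0.276 2.367
v -0.764 1.681 0.72
v -0.452 0.346 2.35
v -0.423 1.86 0.802
v -0.11 0.525 2.431
v -0.179 2.121 0.969
v 0.133 0.786 2.598
v -0.071 2.424 1.196
v 0.242 1.089 2.826
v -0.114 2.723 1.449
v 0.199 1.388 3.079
v 2.188 1.995 3.507
v 3.072 2.248 3.366
v 3.416 1.517 4.213
v 2.532 1.265 4.353
v 2.746 2.655 3.85
v 3.09 1.925 4.697
v 2.094 2.677 4.132
v 2.437 1.946 4.979
v 1.496 2.299 4.049
v 1.84 1.568 4.896
v 1.304 1.743 3.647
v 1.648 1.012 4.494
v 1.63 1.335 3.163
v 1.974 0.605 4.01
v 2.283 1.314 2.881
v 2.626 0.583 3.728
v 2.88 1.692 2.964
v 3.224 0.961 3.811
v 1.227 3.758 0.287
v 1.36 2.849 0.816
v 0.672 4.132 1.07
v 0.805 3.223 1.598
v 2.735 4.417 1.042
v 2.868 3.508 1.57
v 2.18 4.791 1.824
v 2.313 3.882 2.353
f 1 38 17
f 38 12 41
f 17 41 6
f 38 41 17
f 1 17 13
f 17 6 18
f 13 18 2
f 17 18 13
f 1 13 22
f 13 2 23
f 22 23 8
f 13 23 22
f 1 22 34
f 22 8 37
f 34 37 11
f 22 37 34
f 1 34 38
f 34 11 42
f 38 42 12
f 34 42 38
f 2 18 29
f 18 6 32
f 29 32 10
f 18 32 29
f 6 41 19
f 41 12 40
f 19 40 5
f 41 40 19
f 12 42 39
f 42 11 35
f 39 35 3
f 42 35 39
f 11 37 36
f 37 8 24
f 36 24 7
f 37 24 36
f 8 23 28
f 23 2 25
f 28 25 9
f 23 25 28
f 4 30 16
f 30 10 31
f 16 31 5
f 30 31 16
f 4 16 14
f 16 5 15
f 14 15 3
f 16 15 14
f 4 14 21
f 14 3 20
f 21 20 7
f 14 20 21
f 4 21 26
f 21 7 27
f 26 27 9
f 21 27 26
f 4 26 30
f 26 9 33
f 30 33 10
f 26 33 30
f 5 31 19
f 31 10 32
f 19 32 6
f 31 32 19
f 3 15 39
f 15 5 40
f 39 40 12
f 15 40 39
f 7 20 36
f 20 3 35
f 36 35 11
f 20 35 36
f 9 27 28
f 27 7 24
f 28 24 8
f 27 24 28
f 10 33 29
f 33 9 25
f 29 25 2
f 33 25 29
f 44 43 47
f 44 47 45
f 45 47 48
f 45 48 46
f 47 43 49
f 47 49 48
f 48 49 50
f 48 50 46
f 49 43 51
f 49 51 50
f 50 51 52
f 50 52 46
f 51 43 53
f 51 53 52
f 52 53 54
f 52 54 46
f 53 43 55
f 53 55 54
f 54 55 56
f 54 56 46
f 55 43 57
f 55 57 56
f 56 57 58
f 56 58 46
f 57 43 59
f 57 59 58
f 58 59 60
f 58 60 46
f 59 43 61
f 59 61 60
f 60 61 62
f 60 62 46
f 61 43 63
f 61 63 62
f 62 63 64
f 62 64 46
f 63 43 65
f 63 65 64
f 64 65 66
f 64 66 46
f 65 43 67
f 65 67 66
f 66 67 68
f 66 68 46
f 67 43 44
f 67 44 68
f 68 44 45
f 68 45 46
f 70 69 73
f 70 73 71
f 71 73 74
f 71 74 72
f 73 69 75
f 73 75 74
f 74 75 76
f 74 76 72
f 75 69 77
f 75 77 76
f 76 77 78
f 76 78 72
f 77 69 79
f 77 79 78
f 78 79 80
f 78 80 72
f 79 69 81
f 79 81 80
f 80 81 82
f 80 82 72
f 81 69 83
f 81 83 82
f 82 83 84
f 82 84 72
f 83 69 85
f 83 85 84
f 84 85 86
f 84 86 72
f 85 69 87
f 85 87 86
f 86 87 88
f 86 88 72
f 87 69 89
f 87 89 88
f 88 89 90
f 88 90 72
f 89 69 91
f 89 91 90
f 90 91 92
f 90 92 72
f 91 69 93
f 91 93 92
f 92 93 94
f 92 94 72
f 93 69 95
f 93 95 94
f 94 95 96
f 94 96 72
f 95 69 97
f 95 97 96
f 96 97 98
f 96 98 72
f 97 69 99
f 97 99 98
f 98 99 100
f 98 100 72
f 99 69 101
f 99 101 100
f 100 101 102
f 100 102 72
f 101 69 70
f 101 70 102
f 102 70 71
f 102 71 72
f 104 103 107
f 104 107 105
f 105 107 108
f 105 108 106
f 107 103 109
f 107 109 108
f 108 109 110
f 108 110 106
f 109 103 111
f 109 111 110
f 110 111 112
f 110 112 106
f 111 103 113
f 111 113 112
f 112 113 114
f 112 114 106
f 113 103 115
f 113 115 114
f 114 115 116
f 114 116 106
f 115 103 117
f 115 117 116
f 116 117 118
f 116 118 106
f 117 103 119
f 117 119 118
f 118 119 120
f 118 120 106
f 119 103 104
f 119 104 120
f 120 104 105
f 120 105 106
f 122 124 121
f 125 122 121
f 121 124 123
f 123 125 121
f 122 128 124
f 126 122 125
f 126 128 122
f 124 128 123
f 127 125 123
f 123 128 127
f 127 126 125
f 128 126 127



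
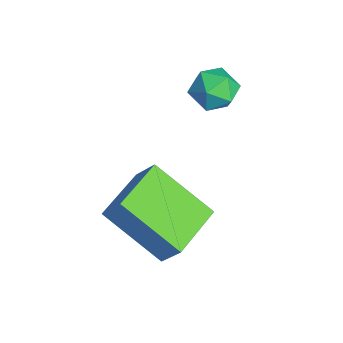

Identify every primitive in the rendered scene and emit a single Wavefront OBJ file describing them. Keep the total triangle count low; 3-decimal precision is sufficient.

v 0.3 -3.118 0.135
v 0.77 -2.709 1.017
v 1.46 -1.781 -1.103
v 1.93 -1.372 -0.221
v 1.55 -4.308 0.021
v 2.02 -3.899 0.903
v 2.71 -2.971 -1.217
v 3.18 -2.562 -0.335
v -1.107 -0.437 2.936
v -0.551 -0.05 2.575
v -0.589 -1.51 2.585
v -0.033 -1.123 2.224
v -0.07 -1.117 2.991
v -0.39 -0.454 3.208
v -0.75 -1.106 1.952
v -1.07 -0.443 2.169
v -0.33 -0.464 1.967
v 0.091 -0.471 2.609
v -1.231 -1.089 2.551
v -0.81 -1.096 3.193
f 2 4 1
f 5 2 1
f 1 4 3
f 3 5 1
f 2 8 4
f 6 2 5
f 6 8 2
f 4 8 3
f 7 5 3
f 3 8 7
f 7 6 5
f 8 6 7
f 9 20 14
f 9 14 10
f 9 10 16
f 9 16 19
f 9 19 20
f 10 14 18
f 14 20 13
f 20 19 11
f 19 16 15
f 16 10 17
f 12 18 13
f 12 13 11
f 12 11 15
f 12 15 17
f 12 17 18
f 13 18 14
f 11 13 20
f 15 11 19
f 17 15 16
f 18 17 10



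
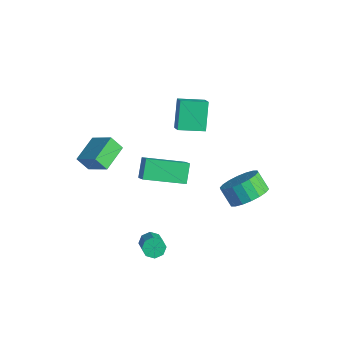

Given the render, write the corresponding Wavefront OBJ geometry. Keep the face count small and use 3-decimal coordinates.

v 2.316 -3.22 -4.096
v 2.608 -3.412 -4.547
v 3.535 -3.911 -3.735
v 3.244 -3.72 -3.284
v 2.725 -3.007 -4.432
v 3.652 -3.507 -3.619
v 2.602 -2.728 -4.12
v 3.53 -3.227 -3.308
v 2.312 -2.737 -3.794
v 3.239 -3.236 -2.982
v 2.025 -3.029 -3.645
v 2.952 -3.528 -2.833
v 1.908 -3.433 -3.761
v 2.835 -3.933 -2.948
v 2.03 -3.713 -4.072
v 2.958 -4.212 -3.26
v 2.321 -3.704 -4.398
v 3.248 -4.203 -3.586
v 2.519 -4.013 1.901
v 2.027 -3.438 2.658
v 3.568 -2.369 1.336
v 3.076 -1.795 2.093
v 3.104 -4.205 2.427
v 2.612 -3.631 3.184
v 4.153 -2.562 1.862
v 3.661 -1.987 2.619
v 3.134 2.078 -3.389
v 3.802 2.505 -2.716
v 3.054 2.449 -1.938
v 2.386 2.022 -2.611
v 3.587 2.874 -2.895
v 2.839 2.817 -2.118
v 3.282 3.085 -3.173
v 2.535 3.028 -2.395
v 2.948 3.096 -3.493
v 2.201 3.04 -2.716
v 2.651 2.906 -3.793
v 1.903 2.85 -3.015
v 2.449 2.552 -4.012
v 1.702 2.496 -3.235
v 2.383 2.104 -4.108
v 1.636 2.048 -3.331
v 2.466 1.651 -4.062
v 1.718 1.595 -3.284
v 2.681 1.283 -3.882
v 1.933 1.226 -3.105
v 2.985 1.072 -3.605
v 2.238 1.015 -2.827
v 3.319 1.06 -3.284
v 2.572 1.004 -2.507
v 3.617 1.25 -2.985
v 2.869 1.194 -2.207
v 3.818 1.604 -2.765
v 3.071 1.548 -1.988
v 3.884 2.052 -2.669
v 3.137 1.996 -1.892
v -0.324 0.401 2.732
v 0.279 0.129 3.232
v 0.373 1.508 2.491
v 0.977 1.236 2.991
v 0.383 -0.316 1.489
v 0.987 -0.588 1.989
v 1.081 0.791 1.248
v 1.684 0.519 1.748
v -1.28 -4.732 0.515
v -0.146 -4.472 1.329
v -1.828 -3.423 0.861
v -0.694 -3.164 1.675
v -0.866 -4.376 -0.175
v 0.268 -4.117 0.639
v -1.414 -3.068 0.171
v -0.28 -2.808 0.985
f 2 1 5
f 2 5 3
f 3 5 6
f 3 6 4
f 5 1 7
f 5 7 6
f 6 7 8
f 6 8 4
f 7 1 9
f 7 9 8
f 8 9 10
f 8 10 4
f 9 1 11
f 9 11 10
f 10 11 12
f 10 12 4
f 11 1 13
f 11 13 12
f 12 13 14
f 12 14 4
f 13 1 15
f 13 15 14
f 14 15 16
f 14 16 4
f 15 1 17
f 15 17 16
f 16 17 18
f 16 18 4
f 17 1 2
f 17 2 18
f 18 2 3
f 18 3 4
f 20 22 19
f 23 20 19
f 19 22 21
f 21 23 19
f 20 26 22
f 24 20 23
f 24 26 20
f 22 26 21
f 25 23 21
f 21 26 25
f 25 24 23
f 26 24 25
f 28 27 31
f 28 31 29
f 29 31 32
f 29 32 30
f 31 27 33
f 31 33 32
f 32 33 34
f 32 34 30
f 33 27 35
f 33 35 34
f 34 35 36
f 34 36 30
f 35 27 37
f 35 37 36
f 36 37 38
f 36 38 30
f 37 27 39
f 37 39 38
f 38 39 40
f 38 40 30
f 39 27 41
f 39 41 40
f 40 41 42
f 40 42 30
f 41 27 43
f 41 43 42
f 42 43 44
f 42 44 30
f 43 27 45
f 43 45 44
f 44 45 46
f 44 46 30
f 45 27 47
f 45 47 46
f 46 47 48
f 46 48 30
f 47 27 49
f 47 49 48
f 48 49 50
f 48 50 30
f 49 27 51
f 49 51 50
f 50 51 52
f 50 52 30
f 51 27 53
f 51 53 52
f 52 53 54
f 52 54 30
f 53 27 55
f 53 55 54
f 54 55 56
f 54 56 30
f 55 27 28
f 55 28 56
f 56 28 29
f 56 29 30
f 58 60 57
f 61 58 57
f 57 60 59
f 59 61 57
f 58 64 60
f 62 58 61
f 62 64 58
f 60 64 59
f 63 61 59
f 59 64 63
f 63 62 61
f 64 62 63
f 66 68 65
f 69 66 65
f 65 68 67
f 67 69 65
f 66 72 68
f 70 66 69
f 70 72 66
f 68 72 67
f 71 69 67
f 67 72 71
f 71 70 69
f 72 70 71



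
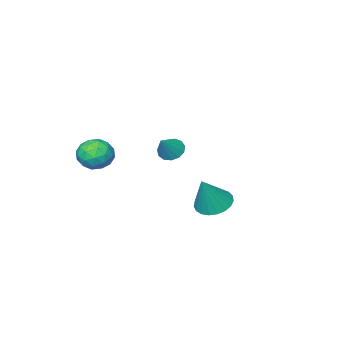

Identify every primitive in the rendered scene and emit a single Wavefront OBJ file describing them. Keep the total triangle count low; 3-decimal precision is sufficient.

v -1.683 -1.498 -2.428
v -0.889 -1.369 -2.853
v -0.837 -1.322 -0.792
v -1.021 -1.015 -2.823
v -1.267 -0.745 -2.724
v -1.585 -0.605 -2.574
v -1.92 -0.619 -2.399
v -2.214 -0.785 -2.229
v -2.417 -1.075 -2.093
v -2.492 -1.437 -2.015
v -2.428 -1.81 -2.009
v -2.235 -2.129 -2.074
v -1.947 -2.339 -2.201
v -1.613 -2.403 -2.367
v -1.291 -2.31 -2.544
v -1.037 -2.078 -2.7
v -0.895 -1.744 -2.809
v 3.413 -2.835 0.737
v 4.036 -3.108 1.3
v 2.484 -3.752 1.32
v 3.107 -4.025 1.883
v 2.771 -3.212 1.957
v 3.345 -2.645 1.598
v 3.175 -4.215 1.022
v 3.749 -3.648 0.663
v 3.889 -3.961 1.477
v 3.639 -3.342 2.054
v 2.881 -3.518 0.566
v 2.631 -2.899 1.143
v 3.806 -2.891 0.968
v 2.714 -3.969 1.652
v 2.517 -3.491 1.696
v 2.883 -3.652 2.027
v 3.4 -2.619 1.142
v 3.766 -2.78 1.473
v 3.023 -2.841 1.859
v 2.754 -4.08 1.147
v 3.12 -4.241 1.478
v 3.637 -3.208 0.593
v 4.003 -3.369 0.924
v 3.497 -4.019 0.761
v 4.086 -3.553 1.402
v 3.54 -4.092 1.744
v 3.58 -4.204 1.239
v 3.917 -3.87 1.027
v 3.939 -3.189 1.742
v 3.393 -3.728 2.084
v 3.196 -3.25 2.128
v 3.533 -2.917 1.916
v 3.853 -3.69 1.845
v 3.127 -3.132 0.536
v 2.581 -3.671 0.878
v 2.987 -3.943 0.704
v 3.324 -3.61 0.492
v 2.98 -2.768 0.876
v 2.434 -3.307 1.218
v 2.603 -2.99 1.593
v 2.94 -2.656 1.381
v 2.667 -3.17 0.775
v 3.184 1.586 3.401
v 3.611 1.649 2.984
v 3.956 1.894 4.239
v 3.46 1.951 3.013
v 3.222 2.136 3.164
v 2.972 2.148 3.391
v 2.789 1.981 3.621
v 2.731 1.688 3.781
v 2.817 1.364 3.821
v 3.02 1.11 3.727
v 3.275 1.007 3.53
v 3.5 1.089 3.292
v 3.626 1.328 3.088
f 2 1 4
f 2 4 3
f 4 1 5
f 4 5 3
f 5 1 6
f 5 6 3
f 6 1 7
f 6 7 3
f 7 1 8
f 7 8 3
f 8 1 9
f 8 9 3
f 9 1 10
f 9 10 3
f 10 1 11
f 10 11 3
f 11 1 12
f 11 12 3
f 12 1 13
f 12 13 3
f 13 1 14
f 13 14 3
f 14 1 15
f 14 15 3
f 15 1 16
f 15 16 3
f 16 1 17
f 16 17 3
f 17 1 2
f 17 2 3
f 18 55 34
f 55 29 58
f 34 58 23
f 55 58 34
f 18 34 30
f 34 23 35
f 30 35 19
f 34 35 30
f 18 30 39
f 30 19 40
f 39 40 25
f 30 40 39
f 18 39 51
f 39 25 54
f 51 54 28
f 39 54 51
f 18 51 55
f 51 28 59
f 55 59 29
f 51 59 55
f 19 35 46
f 35 23 49
f 46 49 27
f 35 49 46
f 23 58 36
f 58 29 57
f 36 57 22
f 58 57 36
f 29 59 56
f 59 28 52
f 56 52 20
f 59 52 56
f 28 54 53
f 54 25 41
f 53 41 24
f 54 41 53
f 25 40 45
f 40 19 42
f 45 42 26
f 40 42 45
f 21 47 33
f 47 27 48
f 33 48 22
f 47 48 33
f 21 33 31
f 33 22 32
f 31 32 20
f 33 32 31
f 21 31 38
f 31 20 37
f 38 37 24
f 31 37 38
f 21 38 43
f 38 24 44
f 43 44 26
f 38 44 43
f 21 43 47
f 43 26 50
f 47 50 27
f 43 50 47
f 22 48 36
f 48 27 49
f 36 49 23
f 48 49 36
f 20 32 56
f 32 22 57
f 56 57 29
f 32 57 56
f 24 37 53
f 37 20 52
f 53 52 28
f 37 52 53
f 26 44 45
f 44 24 41
f 45 41 25
f 44 41 45
f 27 50 46
f 50 26 42
f 46 42 19
f 50 42 46
f 61 60 63
f 61 63 62
f 63 60 64
f 63 64 62
f 64 60 65
f 64 65 62
f 65 60 66
f 65 66 62
f 66 60 67
f 66 67 62
f 67 60 68
f 67 68 62
f 68 60 69
f 68 69 62
f 69 60 70
f 69 70 62
f 70 60 71
f 70 71 62
f 71 60 72
f 71 72 62
f 72 60 61
f 72 61 62



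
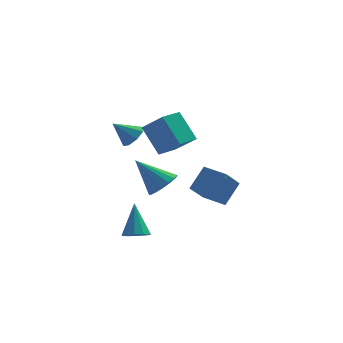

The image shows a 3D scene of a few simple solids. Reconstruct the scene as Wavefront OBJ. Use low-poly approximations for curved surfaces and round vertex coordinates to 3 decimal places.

v -2.758 -0.938 2.438
v -1.656 -1.911 3.626
v -1.893 -0.01 2.396
v -0.791 -0.982 3.584
v -1.869 -1.838 0.876
v -0.767 -2.81 2.064
v -1.004 -0.909 0.834
v 0.098 -1.882 2.022
v -3.052 -2.286 -4.867
v -2.663 -2.851 -4.495
v -3.168 -1.174 -3.053
v -2.341 -2.537 -4.668
v -2.29 -2.126 -4.916
v -2.531 -1.777 -5.145
v -2.97 -1.622 -5.268
v -3.441 -1.721 -5.238
v -3.764 -2.035 -5.066
v -3.814 -2.445 -4.817
v -3.574 -2.794 -4.588
v -3.134 -2.949 -4.465
v -1.624 -2.784 -0.918
v -0.93 -2.312 -0.414
v -3.076 -2.356 0.678
v -1.123 -1.977 -0.679
v -1.431 -1.827 -1
v -1.783 -1.896 -1.301
v -2.099 -2.169 -1.515
v -2.306 -2.583 -1.593
v -2.357 -3.043 -1.515
v -2.24 -3.443 -1.301
v -1.982 -3.693 -1
v -1.642 -3.735 -0.679
v -1.298 -3.559 -0.414
v -1.029 -3.205 -0.264
v -0.896 -2.755 -0.264
v -3.292 2.665 0.227
v -2.759 2.927 0.835
v -4.408 2.555 1.253
v -3.071 3.42 0.548
v -3.513 3.472 0.074
v -3.825 3.05 -0.311
v -3.825 2.404 -0.381
v -3.513 1.91 -0.095
v -3.071 1.859 0.38
v -2.759 2.28 0.765
v 0.95 -0.455 -2.867
v 1.732 0.362 -1.612
v -0.25 0.429 -2.696
v 0.532 1.246 -1.44
v 1.688 0.794 -4.14
v 2.47 1.611 -2.884
v 0.488 1.678 -3.968
v 1.27 2.495 -2.713
f 2 4 1
f 5 2 1
f 1 4 3
f 3 5 1
f 2 8 4
f 6 2 5
f 6 8 2
f 4 8 3
f 7 5 3
f 3 8 7
f 7 6 5
f 8 6 7
f 10 9 12
f 10 12 11
f 12 9 13
f 12 13 11
f 13 9 14
f 13 14 11
f 14 9 15
f 14 15 11
f 15 9 16
f 15 16 11
f 16 9 17
f 16 17 11
f 17 9 18
f 17 18 11
f 18 9 19
f 18 19 11
f 19 9 20
f 19 20 11
f 20 9 10
f 20 10 11
f 22 21 24
f 22 24 23
f 24 21 25
f 24 25 23
f 25 21 26
f 25 26 23
f 26 21 27
f 26 27 23
f 27 21 28
f 27 28 23
f 28 21 29
f 28 29 23
f 29 21 30
f 29 30 23
f 30 21 31
f 30 31 23
f 31 21 32
f 31 32 23
f 32 21 33
f 32 33 23
f 33 21 34
f 33 34 23
f 34 21 35
f 34 35 23
f 35 21 22
f 35 22 23
f 37 36 39
f 37 39 38
f 39 36 40
f 39 40 38
f 40 36 41
f 40 41 38
f 41 36 42
f 41 42 38
f 42 36 43
f 42 43 38
f 43 36 44
f 43 44 38
f 44 36 45
f 44 45 38
f 45 36 37
f 45 37 38
f 47 49 46
f 50 47 46
f 46 49 48
f 48 50 46
f 47 53 49
f 51 47 50
f 51 53 47
f 49 53 48
f 52 50 48
f 48 53 52
f 52 51 50
f 53 51 52



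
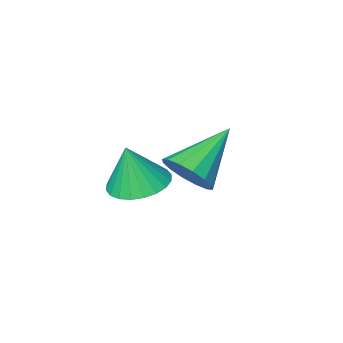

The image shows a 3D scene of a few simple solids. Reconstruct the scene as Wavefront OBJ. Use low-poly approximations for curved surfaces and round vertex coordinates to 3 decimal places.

v -0.02 0.427 -3.51
v 0.503 0.263 -2.834
v -1.64 0.033 -2.35
v 0.414 0.704 -2.809
v 0.209 1.071 -2.971
v -0.058 1.265 -3.277
v -0.315 1.234 -3.646
v -0.492 0.987 -3.979
v -0.544 0.591 -4.185
v -0.455 0.15 -4.211
v -0.249 -0.217 -4.048
v 0.017 -0.411 -3.742
v 0.274 -0.38 -3.373
v 0.452 -0.134 -3.041
v 2.002 1.285 -2.704
v 2.877 1.312 -2.912
v 2.338 1.195 -1.296
v 2.805 1.653 -2.873
v 2.611 1.939 -2.808
v 2.324 2.125 -2.727
v 1.988 2.183 -2.643
v 1.654 2.104 -2.568
v 1.373 1.9 -2.514
v 1.188 1.603 -2.489
v 1.126 1.258 -2.496
v 1.198 0.916 -2.535
v 1.392 0.631 -2.599
v 1.679 0.445 -2.68
v 2.015 0.387 -2.764
v 2.349 0.466 -2.839
v 2.63 0.669 -2.893
v 2.815 0.966 -2.919
f 2 1 4
f 2 4 3
f 4 1 5
f 4 5 3
f 5 1 6
f 5 6 3
f 6 1 7
f 6 7 3
f 7 1 8
f 7 8 3
f 8 1 9
f 8 9 3
f 9 1 10
f 9 10 3
f 10 1 11
f 10 11 3
f 11 1 12
f 11 12 3
f 12 1 13
f 12 13 3
f 13 1 14
f 13 14 3
f 14 1 2
f 14 2 3
f 16 15 18
f 16 18 17
f 18 15 19
f 18 19 17
f 19 15 20
f 19 20 17
f 20 15 21
f 20 21 17
f 21 15 22
f 21 22 17
f 22 15 23
f 22 23 17
f 23 15 24
f 23 24 17
f 24 15 25
f 24 25 17
f 25 15 26
f 25 26 17
f 26 15 27
f 26 27 17
f 27 15 28
f 27 28 17
f 28 15 29
f 28 29 17
f 29 15 30
f 29 30 17
f 30 15 31
f 30 31 17
f 31 15 32
f 31 32 17
f 32 15 16
f 32 16 17



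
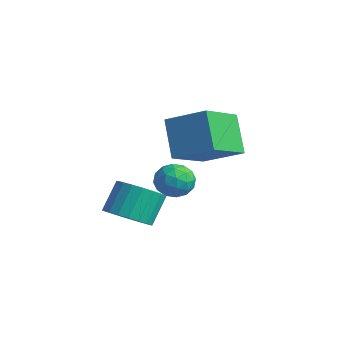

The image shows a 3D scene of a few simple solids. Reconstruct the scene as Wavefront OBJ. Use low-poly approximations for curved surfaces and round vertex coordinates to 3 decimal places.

v -2.455 -1.227 -1.721
v -1.911 -0.698 -2.034
v -1.509 -1.742 -0.946
v -0.965 -1.213 -1.259
v -1.569 -0.942 -0.775
v -2.154 -0.624 -1.254
v -1.266 -1.816 -1.726
v -1.851 -1.498 -2.205
v -1.176 -1.063 -2.037
v -1.364 -0.522 -1.449
v -2.056 -1.918 -1.531
v -2.244 -1.377 -0.943
v -2.266 -0.917 -1.946
v -1.154 -1.523 -1.034
v -1.509 -1.363 -0.75
v -1.189 -1.053 -0.934
v -2.409 -0.873 -1.487
v -2.089 -0.563 -1.671
v -1.888 -0.706 -0.931
v -1.331 -1.877 -1.309
v -1.011 -1.567 -1.493
v -2.231 -1.387 -2.046
v -1.911 -1.077 -2.23
v -1.532 -1.734 -2.049
v -1.514 -0.821 -2.131
v -0.958 -1.124 -1.675
v -1.135 -1.478 -1.95
v -1.479 -1.291 -2.232
v -1.625 -0.503 -1.786
v -1.069 -0.806 -1.33
v -1.424 -0.646 -1.046
v -1.767 -0.459 -1.327
v -1.193 -0.717 -1.787
v -2.351 -1.634 -1.65
v -1.795 -1.937 -1.194
v -1.653 -1.981 -1.653
v -1.996 -1.794 -1.934
v -2.462 -1.316 -1.305
v -1.906 -1.619 -0.849
v -1.941 -1.149 -0.748
v -2.285 -0.962 -1.03
v -2.227 -1.723 -1.193
v -1.288 -3.53 -2.529
v -0.557 -3.938 -2.059
v -0.841 -3.138 -0.922
v -1.572 -2.73 -1.391
v -0.379 -3.627 -2.235
v -0.663 -2.826 -1.097
v -0.359 -3.298 -2.461
v -0.643 -2.498 -1.323
v -0.499 -3.01 -2.698
v -0.783 -2.209 -1.56
v -0.776 -2.812 -2.907
v -1.06 -2.011 -1.769
v -1.141 -2.738 -3.05
v -1.425 -1.937 -1.912
v -1.532 -2.801 -3.103
v -1.816 -2 -1.965
v -1.88 -2.99 -3.057
v -2.164 -2.189 -1.919
v -2.126 -3.273 -2.919
v -2.41 -2.472 -1.782
v -2.227 -3.6 -2.714
v -2.511 -2.799 -1.576
v -2.166 -3.915 -2.477
v -2.45 -3.114 -1.339
v -1.953 -4.164 -2.249
v -2.237 -3.363 -1.111
v -1.625 -4.303 -2.069
v -1.909 -3.502 -0.931
v -1.239 -4.309 -1.969
v -1.522 -3.508 -0.831
v -0.861 -4.18 -1.966
v -1.145 -3.379 -0.828
v -1.71 -0.297 1.183
v -1.109 -2.05 2.083
v -0.369 0.545 1.928
v 0.232 -1.208 2.828
v -0.692 -0.672 -0.228
v -0.091 -2.425 0.672
v 0.649 0.17 0.517
v 1.25 -1.583 1.417
f 1 38 17
f 38 12 41
f 17 41 6
f 38 41 17
f 1 17 13
f 17 6 18
f 13 18 2
f 17 18 13
f 1 13 22
f 13 2 23
f 22 23 8
f 13 23 22
f 1 22 34
f 22 8 37
f 34 37 11
f 22 37 34
f 1 34 38
f 34 11 42
f 38 42 12
f 34 42 38
f 2 18 29
f 18 6 32
f 29 32 10
f 18 32 29
f 6 41 19
f 41 12 40
f 19 40 5
f 41 40 19
f 12 42 39
f 42 11 35
f 39 35 3
f 42 35 39
f 11 37 36
f 37 8 24
f 36 24 7
f 37 24 36
f 8 23 28
f 23 2 25
f 28 25 9
f 23 25 28
f 4 30 16
f 30 10 31
f 16 31 5
f 30 31 16
f 4 16 14
f 16 5 15
f 14 15 3
f 16 15 14
f 4 14 21
f 14 3 20
f 21 20 7
f 14 20 21
f 4 21 26
f 21 7 27
f 26 27 9
f 21 27 26
f 4 26 30
f 26 9 33
f 30 33 10
f 26 33 30
f 5 31 19
f 31 10 32
f 19 32 6
f 31 32 19
f 3 15 39
f 15 5 40
f 39 40 12
f 15 40 39
f 7 20 36
f 20 3 35
f 36 35 11
f 20 35 36
f 9 27 28
f 27 7 24
f 28 24 8
f 27 24 28
f 10 33 29
f 33 9 25
f 29 25 2
f 33 25 29
f 44 43 47
f 44 47 45
f 45 47 48
f 45 48 46
f 47 43 49
f 47 49 48
f 48 49 50
f 48 50 46
f 49 43 51
f 49 51 50
f 50 51 52
f 50 52 46
f 51 43 53
f 51 53 52
f 52 53 54
f 52 54 46
f 53 43 55
f 53 55 54
f 54 55 56
f 54 56 46
f 55 43 57
f 55 57 56
f 56 57 58
f 56 58 46
f 57 43 59
f 57 59 58
f 58 59 60
f 58 60 46
f 59 43 61
f 59 61 60
f 60 61 62
f 60 62 46
f 61 43 63
f 61 63 62
f 62 63 64
f 62 64 46
f 63 43 65
f 63 65 64
f 64 65 66
f 64 66 46
f 65 43 67
f 65 67 66
f 66 67 68
f 66 68 46
f 67 43 69
f 67 69 68
f 68 69 70
f 68 70 46
f 69 43 71
f 69 71 70
f 70 71 72
f 70 72 46
f 71 43 73
f 71 73 72
f 72 73 74
f 72 74 46
f 73 43 44
f 73 44 74
f 74 44 45
f 74 45 46
f 76 78 75
f 79 76 75
f 75 78 77
f 77 79 75
f 76 82 78
f 80 76 79
f 80 82 76
f 78 82 77
f 81 79 77
f 77 82 81
f 81 80 79
f 82 80 81



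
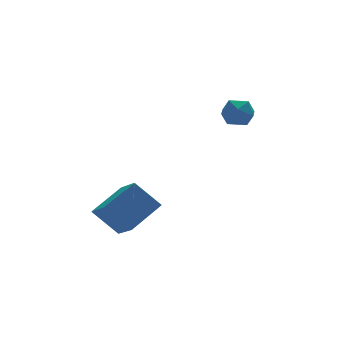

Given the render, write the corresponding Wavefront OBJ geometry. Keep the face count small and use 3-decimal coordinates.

v -2.55 3.362 -0.403
v -1.04 3.877 0.473
v -2.542 4.779 -1.249
v -1.032 5.293 -0.373
v -1.668 2.687 -1.527
v -0.158 3.201 -0.651
v -1.66 4.103 -2.373
v -0.15 4.618 -1.497
v 2.683 3.706 3.743
v 3.047 3.906 3.061
v 3.833 3.574 4.319
v 4.197 3.774 3.637
v 3.779 4.321 4.042
v 3.069 4.403 3.687
v 3.811 3.077 3.693
v 3.101 3.159 3.338
v 3.745 3.518 3.03
v 3.725 4.287 3.246
v 3.155 3.193 4.134
v 3.135 3.962 4.35
f 2 4 1
f 5 2 1
f 1 4 3
f 3 5 1
f 2 8 4
f 6 2 5
f 6 8 2
f 4 8 3
f 7 5 3
f 3 8 7
f 7 6 5
f 8 6 7
f 9 20 14
f 9 14 10
f 9 10 16
f 9 16 19
f 9 19 20
f 10 14 18
f 14 20 13
f 20 19 11
f 19 16 15
f 16 10 17
f 12 18 13
f 12 13 11
f 12 11 15
f 12 15 17
f 12 17 18
f 13 18 14
f 11 13 20
f 15 11 19
f 17 15 16
f 18 17 10



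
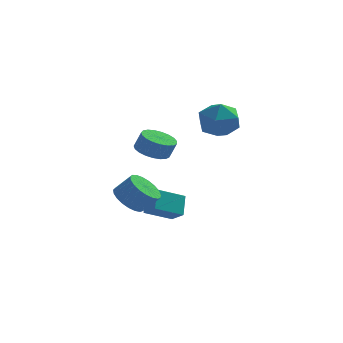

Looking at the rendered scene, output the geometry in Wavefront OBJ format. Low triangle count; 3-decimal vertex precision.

v -1.756 -0.906 -3.029
v -1.102 -1.559 -2.45
v -1.746 -0.018 -2.039
v -1.093 -0.671 -1.46
v -0.387 -0.149 -3.72
v 0.266 -0.802 -3.141
v -0.378 0.739 -2.73
v 0.276 0.086 -2.151
v 1.598 0.06 4.256
v 2.832 -0.089 4.116
v 1.268 -1.411 2.904
v 2.502 -1.56 2.764
v 1.95 -1.89 3.837
v 2.154 -0.981 4.673
v 1.946 -0.519 2.347
v 2.15 0.39 3.183
v 3.048 -0.447 2.937
v 3.05 -1.294 3.857
v 1.05 -0.206 3.163
v 1.052 -1.053 4.083
v -2.355 -2.157 -1.655
v -1.603 -2.27 -2.35
v -0.732 -2.316 -1.399
v -1.485 -2.203 -0.705
v -1.624 -1.844 -2.31
v -0.754 -1.89 -1.359
v -1.772 -1.472 -2.157
v -0.901 -1.518 -1.206
v -2.02 -1.219 -1.917
v -1.149 -1.265 -0.966
v -2.327 -1.128 -1.632
v -1.456 -1.174 -0.681
v -2.638 -1.214 -1.351
v -1.767 -1.26 -0.4
v -2.9 -1.464 -1.122
v -2.03 -1.51 -0.172
v -3.069 -1.834 -0.986
v -2.198 -1.88 -0.036
v -3.114 -2.259 -0.966
v -2.243 -2.305 -0.015
v -3.027 -2.667 -1.064
v -2.157 -2.713 -0.114
v -2.825 -2.987 -1.265
v -1.954 -3.033 -0.315
v -2.541 -3.163 -1.534
v -1.671 -3.209 -0.583
v -2.226 -3.165 -1.823
v -1.355 -3.211 -0.872
v -1.932 -2.993 -2.083
v -1.062 -3.039 -1.133
v -1.712 -2.676 -2.27
v -0.841 -2.722 -1.319
v -1.1 -2.813 1.968
v -0.256 -2.512 1.652
v 0.124 -2.587 2.596
v -0.72 -2.887 2.912
v -0.432 -2.173 1.75
v -0.053 -2.247 2.694
v -0.725 -1.944 1.886
v -0.345 -2.018 2.829
v -1.081 -1.865 2.036
v -0.702 -1.94 2.979
v -1.442 -1.95 2.174
v -1.062 -2.025 3.118
v -1.743 -2.185 2.276
v -1.363 -2.259 3.22
v -1.933 -2.528 2.326
v -1.553 -2.602 3.269
v -1.978 -2.92 2.313
v -1.599 -2.994 3.257
v -1.872 -3.293 2.241
v -1.493 -3.368 3.185
v -1.633 -3.584 2.122
v -1.253 -3.659 3.065
v -1.301 -3.741 1.976
v -0.921 -3.816 2.919
v -0.935 -3.738 1.829
v -0.555 -3.812 2.772
v -0.597 -3.574 1.705
v -0.217 -3.649 2.649
v -0.346 -3.279 1.628
v 0.034 -3.354 2.571
v -0.225 -2.904 1.609
v 0.155 -2.978 2.553
f 2 4 1
f 5 2 1
f 1 4 3
f 3 5 1
f 2 8 4
f 6 2 5
f 6 8 2
f 4 8 3
f 7 5 3
f 3 8 7
f 7 6 5
f 8 6 7
f 9 20 14
f 9 14 10
f 9 10 16
f 9 16 19
f 9 19 20
f 10 14 18
f 14 20 13
f 20 19 11
f 19 16 15
f 16 10 17
f 12 18 13
f 12 13 11
f 12 11 15
f 12 15 17
f 12 17 18
f 13 18 14
f 11 13 20
f 15 11 19
f 17 15 16
f 18 17 10
f 22 21 25
f 22 25 23
f 23 25 26
f 23 26 24
f 25 21 27
f 25 27 26
f 26 27 28
f 26 28 24
f 27 21 29
f 27 29 28
f 28 29 30
f 28 30 24
f 29 21 31
f 29 31 30
f 30 31 32
f 30 32 24
f 31 21 33
f 31 33 32
f 32 33 34
f 32 34 24
f 33 21 35
f 33 35 34
f 34 35 36
f 34 36 24
f 35 21 37
f 35 37 36
f 36 37 38
f 36 38 24
f 37 21 39
f 37 39 38
f 38 39 40
f 38 40 24
f 39 21 41
f 39 41 40
f 40 41 42
f 40 42 24
f 41 21 43
f 41 43 42
f 42 43 44
f 42 44 24
f 43 21 45
f 43 45 44
f 44 45 46
f 44 46 24
f 45 21 47
f 45 47 46
f 46 47 48
f 46 48 24
f 47 21 49
f 47 49 48
f 48 49 50
f 48 50 24
f 49 21 51
f 49 51 50
f 50 51 52
f 50 52 24
f 51 21 22
f 51 22 52
f 52 22 23
f 52 23 24
f 54 53 57
f 54 57 55
f 55 57 58
f 55 58 56
f 57 53 59
f 57 59 58
f 58 59 60
f 58 60 56
f 59 53 61
f 59 61 60
f 60 61 62
f 60 62 56
f 61 53 63
f 61 63 62
f 62 63 64
f 62 64 56
f 63 53 65
f 63 65 64
f 64 65 66
f 64 66 56
f 65 53 67
f 65 67 66
f 66 67 68
f 66 68 56
f 67 53 69
f 67 69 68
f 68 69 70
f 68 70 56
f 69 53 71
f 69 71 70
f 70 71 72
f 70 72 56
f 71 53 73
f 71 73 72
f 72 73 74
f 72 74 56
f 73 53 75
f 73 75 74
f 74 75 76
f 74 76 56
f 75 53 77
f 75 77 76
f 76 77 78
f 76 78 56
f 77 53 79
f 77 79 78
f 78 79 80
f 78 80 56
f 79 53 81
f 79 81 80
f 80 81 82
f 80 82 56
f 81 53 83
f 81 83 82
f 82 83 84
f 82 84 56
f 83 53 54
f 83 54 84
f 84 54 55
f 84 55 56

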